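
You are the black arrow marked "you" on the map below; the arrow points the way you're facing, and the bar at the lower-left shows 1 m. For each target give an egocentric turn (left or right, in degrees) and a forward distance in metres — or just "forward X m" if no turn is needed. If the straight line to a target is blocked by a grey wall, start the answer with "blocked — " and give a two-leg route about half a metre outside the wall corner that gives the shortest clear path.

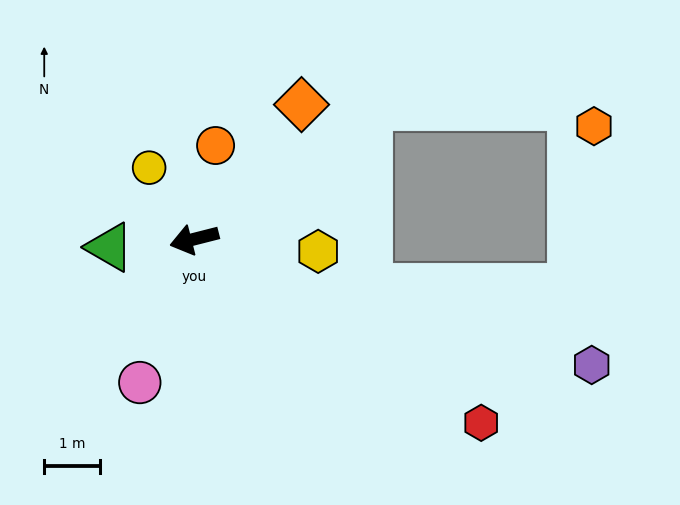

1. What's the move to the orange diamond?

turn right 143°, forward 3.1 m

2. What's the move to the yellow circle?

turn right 72°, forward 1.5 m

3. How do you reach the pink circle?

turn left 55°, forward 2.8 m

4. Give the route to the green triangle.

turn right 9°, forward 1.5 m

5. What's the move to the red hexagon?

turn left 133°, forward 6.1 m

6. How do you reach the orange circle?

turn right 117°, forward 1.7 m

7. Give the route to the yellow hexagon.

turn left 160°, forward 2.2 m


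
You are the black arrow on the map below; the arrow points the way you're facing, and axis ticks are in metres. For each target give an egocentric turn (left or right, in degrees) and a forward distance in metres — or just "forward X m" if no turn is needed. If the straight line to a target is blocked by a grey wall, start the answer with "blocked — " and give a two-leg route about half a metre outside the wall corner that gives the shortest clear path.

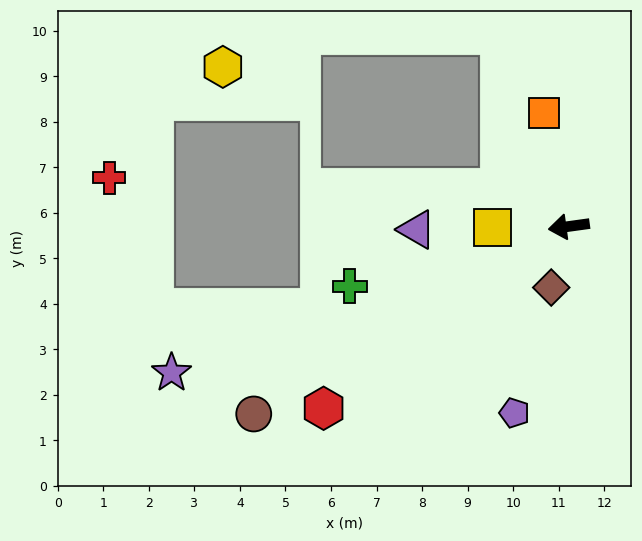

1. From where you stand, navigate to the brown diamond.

turn left 66°, forward 1.4 m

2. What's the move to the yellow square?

turn right 7°, forward 1.7 m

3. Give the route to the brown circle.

turn left 23°, forward 8.1 m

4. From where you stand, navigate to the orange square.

turn right 85°, forward 2.6 m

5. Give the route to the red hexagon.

turn left 29°, forward 6.7 m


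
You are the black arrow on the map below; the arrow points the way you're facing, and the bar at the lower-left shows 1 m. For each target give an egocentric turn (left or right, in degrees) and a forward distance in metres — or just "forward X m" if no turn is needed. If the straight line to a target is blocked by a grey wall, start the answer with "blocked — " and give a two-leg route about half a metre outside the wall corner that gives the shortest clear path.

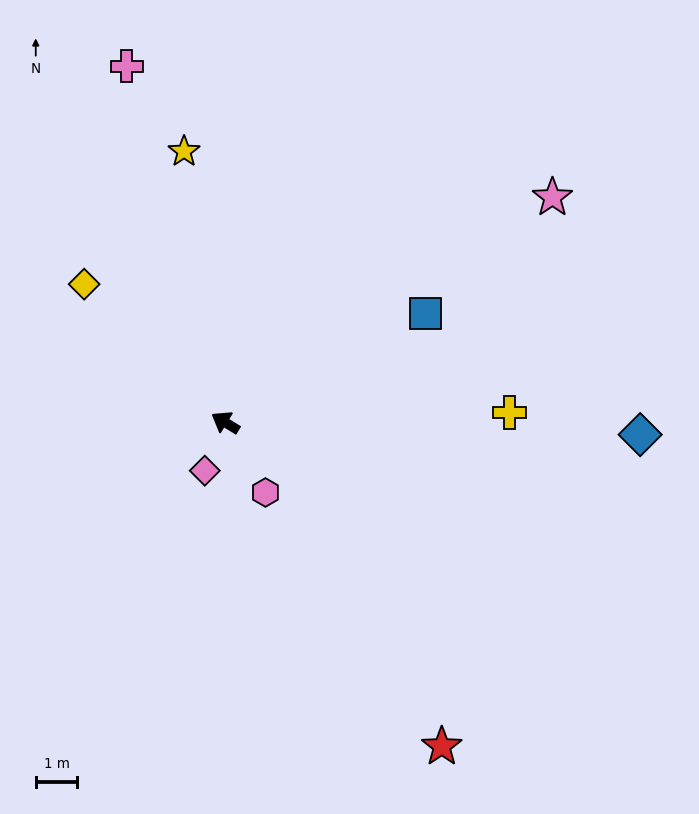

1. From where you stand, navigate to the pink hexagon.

turn left 151°, forward 1.9 m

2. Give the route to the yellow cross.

turn right 146°, forward 6.8 m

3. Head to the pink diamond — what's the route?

turn left 98°, forward 1.3 m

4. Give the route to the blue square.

turn right 120°, forward 5.5 m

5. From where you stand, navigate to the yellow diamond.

turn right 13°, forward 4.8 m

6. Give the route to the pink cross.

turn right 43°, forward 8.9 m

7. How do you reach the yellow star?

turn right 50°, forward 6.6 m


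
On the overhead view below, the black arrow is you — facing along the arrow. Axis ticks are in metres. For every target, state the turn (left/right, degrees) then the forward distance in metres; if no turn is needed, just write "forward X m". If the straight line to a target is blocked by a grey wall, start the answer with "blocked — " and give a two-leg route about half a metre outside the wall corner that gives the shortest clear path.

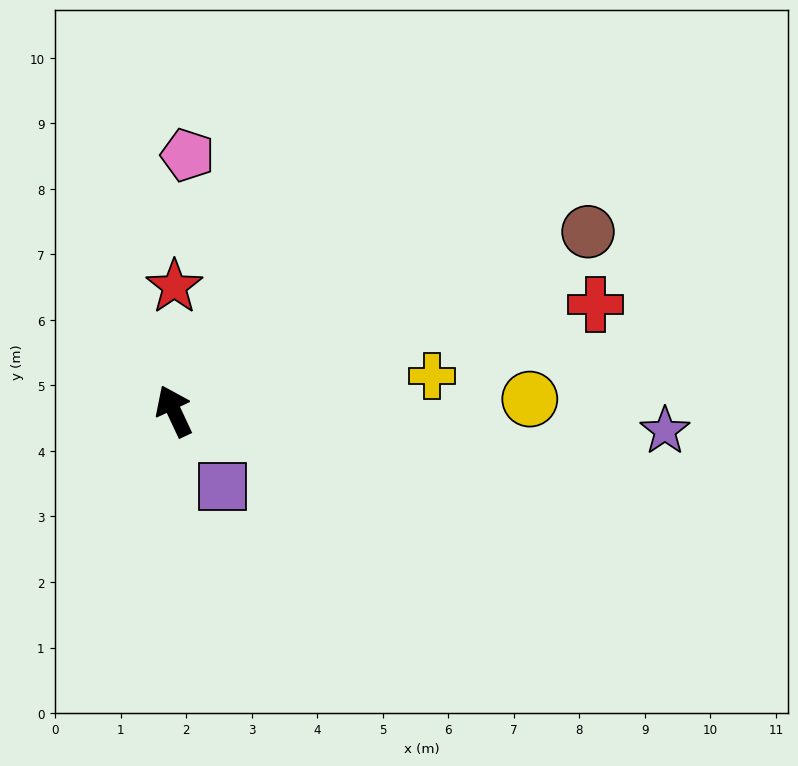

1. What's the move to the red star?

turn right 25°, forward 1.9 m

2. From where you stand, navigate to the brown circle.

turn right 92°, forward 6.9 m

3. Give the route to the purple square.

turn right 172°, forward 1.4 m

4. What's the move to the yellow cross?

turn right 107°, forward 4.0 m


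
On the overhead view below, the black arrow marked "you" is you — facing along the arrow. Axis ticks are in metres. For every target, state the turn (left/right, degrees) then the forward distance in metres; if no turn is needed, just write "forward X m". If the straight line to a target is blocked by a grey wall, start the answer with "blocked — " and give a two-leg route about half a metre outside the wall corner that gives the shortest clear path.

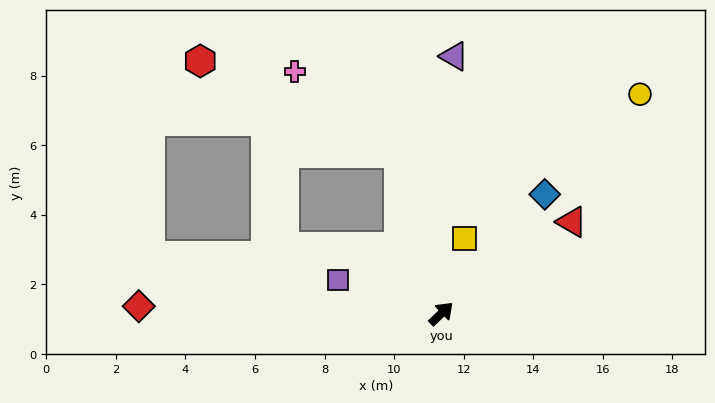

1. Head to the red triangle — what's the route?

turn right 9°, forward 4.6 m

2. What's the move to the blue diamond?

turn left 5°, forward 4.5 m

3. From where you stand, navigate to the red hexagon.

blocked — turn left 61°, forward 4.8 m, then turn left 50°, forward 6.3 m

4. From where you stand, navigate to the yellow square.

turn left 29°, forward 2.3 m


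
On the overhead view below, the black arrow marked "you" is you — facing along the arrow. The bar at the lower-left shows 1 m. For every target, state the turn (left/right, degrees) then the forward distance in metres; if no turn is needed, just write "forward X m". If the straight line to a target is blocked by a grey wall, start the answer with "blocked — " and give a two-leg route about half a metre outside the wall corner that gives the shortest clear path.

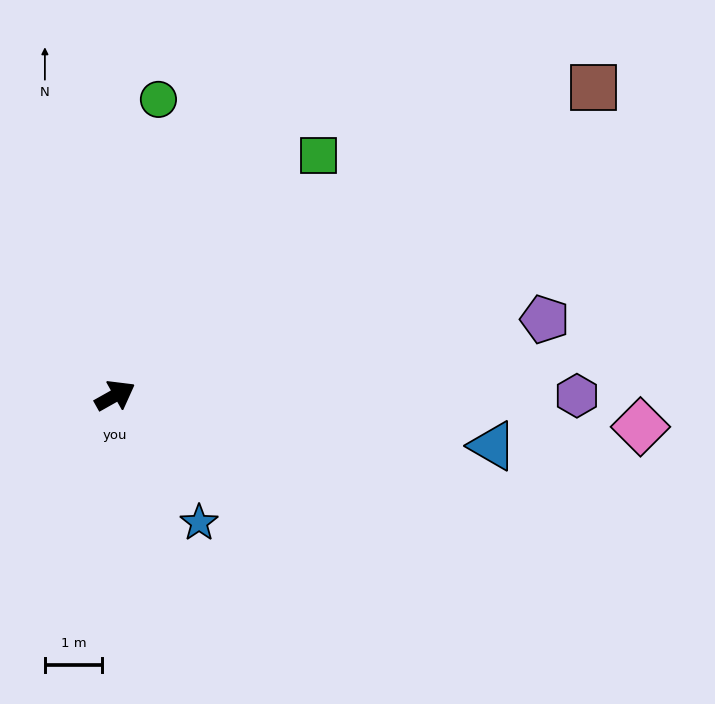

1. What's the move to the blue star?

turn right 86°, forward 2.7 m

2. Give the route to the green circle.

turn left 52°, forward 5.2 m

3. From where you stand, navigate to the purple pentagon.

turn right 19°, forward 7.6 m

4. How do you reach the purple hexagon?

turn right 29°, forward 8.1 m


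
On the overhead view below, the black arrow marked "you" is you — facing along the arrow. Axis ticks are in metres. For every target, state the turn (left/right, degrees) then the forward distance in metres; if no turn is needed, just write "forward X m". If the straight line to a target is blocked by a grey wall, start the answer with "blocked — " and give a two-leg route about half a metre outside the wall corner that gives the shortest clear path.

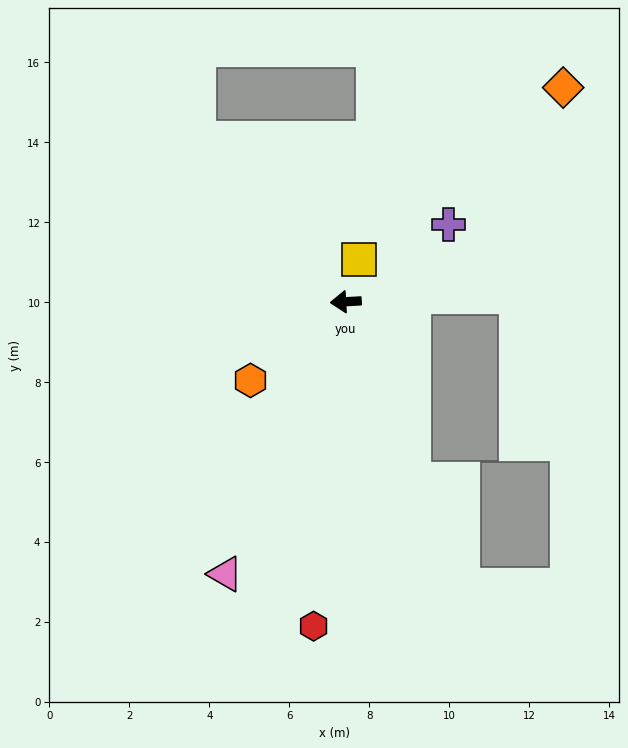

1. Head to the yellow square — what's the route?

turn right 110°, forward 1.1 m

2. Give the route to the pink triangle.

turn left 63°, forward 7.4 m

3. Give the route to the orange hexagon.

turn left 36°, forward 3.1 m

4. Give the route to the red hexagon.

turn left 81°, forward 8.2 m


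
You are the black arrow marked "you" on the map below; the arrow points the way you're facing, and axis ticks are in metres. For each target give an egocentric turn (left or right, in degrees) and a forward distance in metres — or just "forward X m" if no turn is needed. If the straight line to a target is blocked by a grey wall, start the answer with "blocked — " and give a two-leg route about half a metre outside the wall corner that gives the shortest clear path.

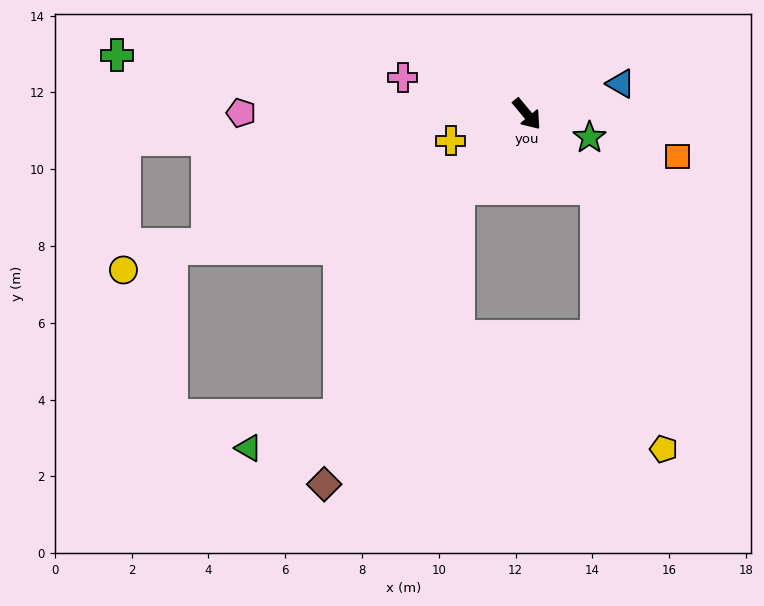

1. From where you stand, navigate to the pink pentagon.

turn right 130°, forward 7.4 m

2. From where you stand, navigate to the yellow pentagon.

blocked — turn left 3°, forward 2.7 m, then turn right 28°, forward 7.0 m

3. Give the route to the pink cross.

turn right 146°, forward 3.4 m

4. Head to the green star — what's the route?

turn left 30°, forward 1.7 m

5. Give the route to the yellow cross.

turn right 111°, forward 2.1 m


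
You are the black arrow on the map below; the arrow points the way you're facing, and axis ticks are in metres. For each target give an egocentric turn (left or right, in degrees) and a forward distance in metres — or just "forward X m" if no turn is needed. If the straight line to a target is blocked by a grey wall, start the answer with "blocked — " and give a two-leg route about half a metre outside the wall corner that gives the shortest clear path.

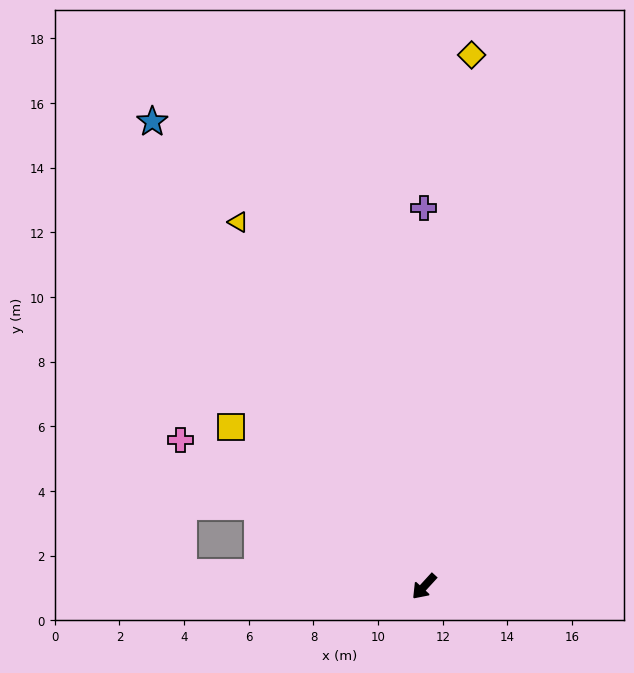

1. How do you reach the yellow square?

turn right 87°, forward 7.7 m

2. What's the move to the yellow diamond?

turn right 143°, forward 16.5 m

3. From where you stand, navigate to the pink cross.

turn right 79°, forward 8.8 m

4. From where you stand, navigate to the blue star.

turn right 107°, forward 16.7 m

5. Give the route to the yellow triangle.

turn right 110°, forward 12.7 m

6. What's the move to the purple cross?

turn right 137°, forward 11.7 m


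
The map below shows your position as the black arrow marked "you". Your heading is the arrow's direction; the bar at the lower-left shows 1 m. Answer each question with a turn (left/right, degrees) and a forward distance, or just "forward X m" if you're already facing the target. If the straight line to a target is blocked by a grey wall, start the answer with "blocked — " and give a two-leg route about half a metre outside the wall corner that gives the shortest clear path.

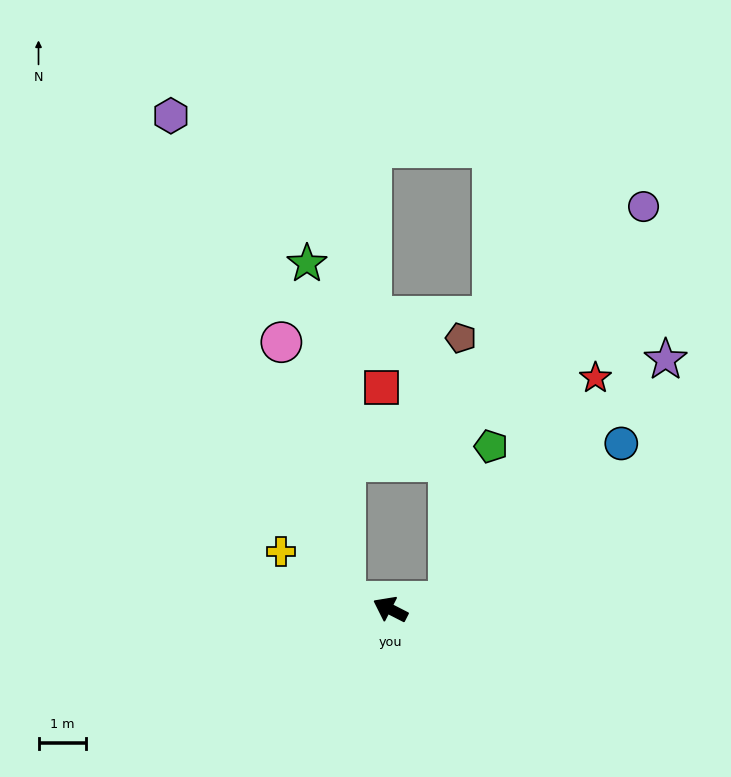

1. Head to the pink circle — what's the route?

blocked — turn left 18°, forward 1.0 m, then turn right 67°, forward 5.7 m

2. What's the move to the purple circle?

blocked — turn right 145°, forward 1.2 m, then turn left 56°, forward 9.3 m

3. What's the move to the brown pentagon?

blocked — turn right 145°, forward 1.2 m, then turn left 79°, forward 5.6 m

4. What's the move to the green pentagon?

blocked — turn right 145°, forward 1.2 m, then turn left 67°, forward 3.4 m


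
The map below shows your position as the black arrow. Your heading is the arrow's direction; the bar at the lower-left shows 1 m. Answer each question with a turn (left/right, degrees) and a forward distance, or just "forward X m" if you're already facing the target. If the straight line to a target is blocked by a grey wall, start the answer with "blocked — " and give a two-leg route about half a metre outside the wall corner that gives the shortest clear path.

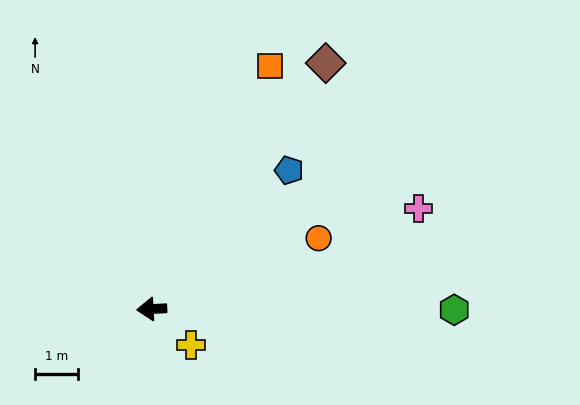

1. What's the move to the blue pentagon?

turn right 138°, forward 4.6 m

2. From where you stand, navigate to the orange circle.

turn right 160°, forward 4.3 m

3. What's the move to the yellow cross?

turn left 134°, forward 1.3 m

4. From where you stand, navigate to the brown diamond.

turn right 128°, forward 7.1 m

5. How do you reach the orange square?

turn right 119°, forward 6.4 m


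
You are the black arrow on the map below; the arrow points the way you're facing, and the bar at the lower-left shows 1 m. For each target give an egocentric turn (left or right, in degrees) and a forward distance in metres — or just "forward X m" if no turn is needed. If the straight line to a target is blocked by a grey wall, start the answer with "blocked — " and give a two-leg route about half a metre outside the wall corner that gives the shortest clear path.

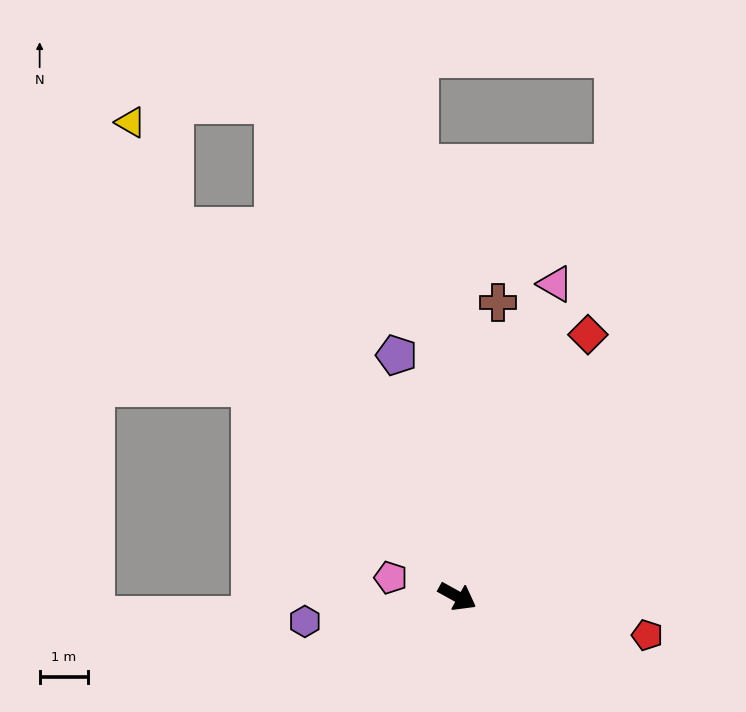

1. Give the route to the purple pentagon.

turn left 133°, forward 5.1 m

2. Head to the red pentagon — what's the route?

turn left 18°, forward 4.0 m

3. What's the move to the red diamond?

turn left 92°, forward 6.0 m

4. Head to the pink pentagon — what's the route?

turn right 167°, forward 1.4 m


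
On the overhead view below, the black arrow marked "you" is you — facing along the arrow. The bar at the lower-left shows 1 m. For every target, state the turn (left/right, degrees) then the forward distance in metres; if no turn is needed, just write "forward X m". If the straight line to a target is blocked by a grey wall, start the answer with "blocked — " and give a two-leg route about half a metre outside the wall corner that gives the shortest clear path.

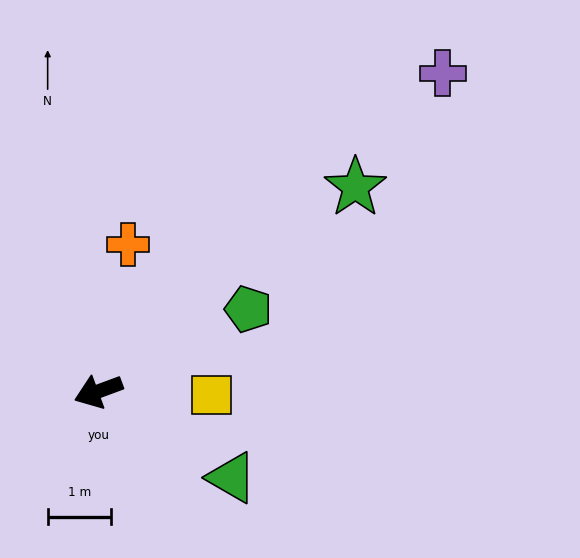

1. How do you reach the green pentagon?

turn right 172°, forward 2.7 m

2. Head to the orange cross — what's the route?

turn right 122°, forward 2.4 m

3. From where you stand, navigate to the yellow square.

turn left 158°, forward 1.8 m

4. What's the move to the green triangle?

turn left 127°, forward 2.5 m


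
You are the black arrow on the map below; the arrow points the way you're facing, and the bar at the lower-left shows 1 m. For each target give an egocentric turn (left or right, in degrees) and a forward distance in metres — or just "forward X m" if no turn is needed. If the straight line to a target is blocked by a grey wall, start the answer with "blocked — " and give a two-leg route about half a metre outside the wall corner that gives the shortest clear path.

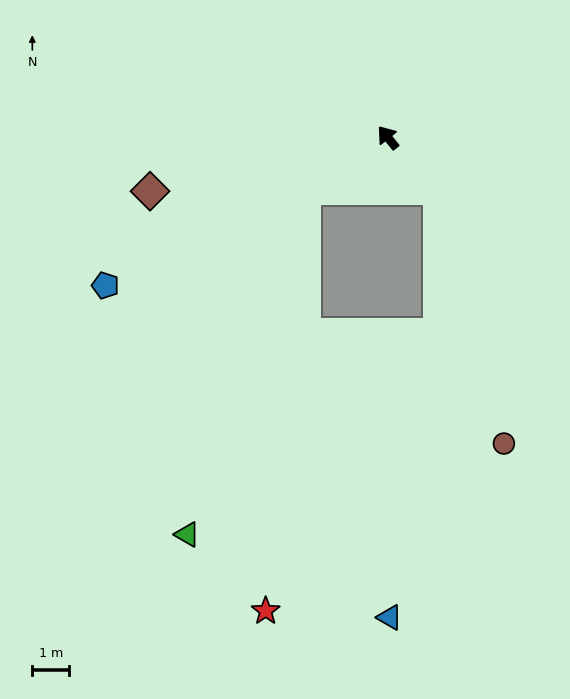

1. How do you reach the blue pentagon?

turn left 79°, forward 8.6 m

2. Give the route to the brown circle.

blocked — turn right 174°, forward 2.0 m, then turn right 30°, forward 7.1 m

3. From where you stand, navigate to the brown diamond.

turn left 64°, forward 6.6 m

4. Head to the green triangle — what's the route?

blocked — turn left 83°, forward 2.6 m, then turn left 39°, forward 9.9 m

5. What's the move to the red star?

blocked — turn left 83°, forward 2.6 m, then turn left 53°, forward 11.5 m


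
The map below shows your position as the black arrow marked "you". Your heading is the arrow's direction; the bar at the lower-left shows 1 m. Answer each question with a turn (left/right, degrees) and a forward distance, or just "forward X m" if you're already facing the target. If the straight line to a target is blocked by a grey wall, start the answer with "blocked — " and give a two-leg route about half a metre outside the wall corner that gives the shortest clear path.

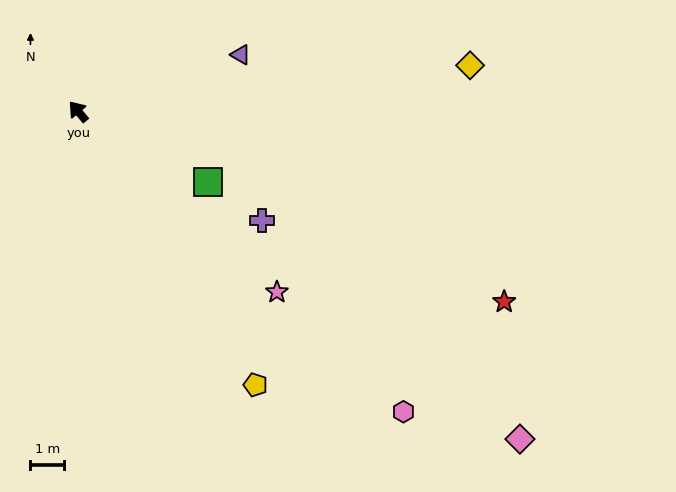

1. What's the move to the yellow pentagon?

turn left 173°, forward 9.8 m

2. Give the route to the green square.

turn right 159°, forward 4.4 m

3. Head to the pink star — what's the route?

turn right 172°, forward 8.0 m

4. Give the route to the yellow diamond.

turn right 123°, forward 11.8 m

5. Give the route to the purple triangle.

turn right 111°, forward 5.2 m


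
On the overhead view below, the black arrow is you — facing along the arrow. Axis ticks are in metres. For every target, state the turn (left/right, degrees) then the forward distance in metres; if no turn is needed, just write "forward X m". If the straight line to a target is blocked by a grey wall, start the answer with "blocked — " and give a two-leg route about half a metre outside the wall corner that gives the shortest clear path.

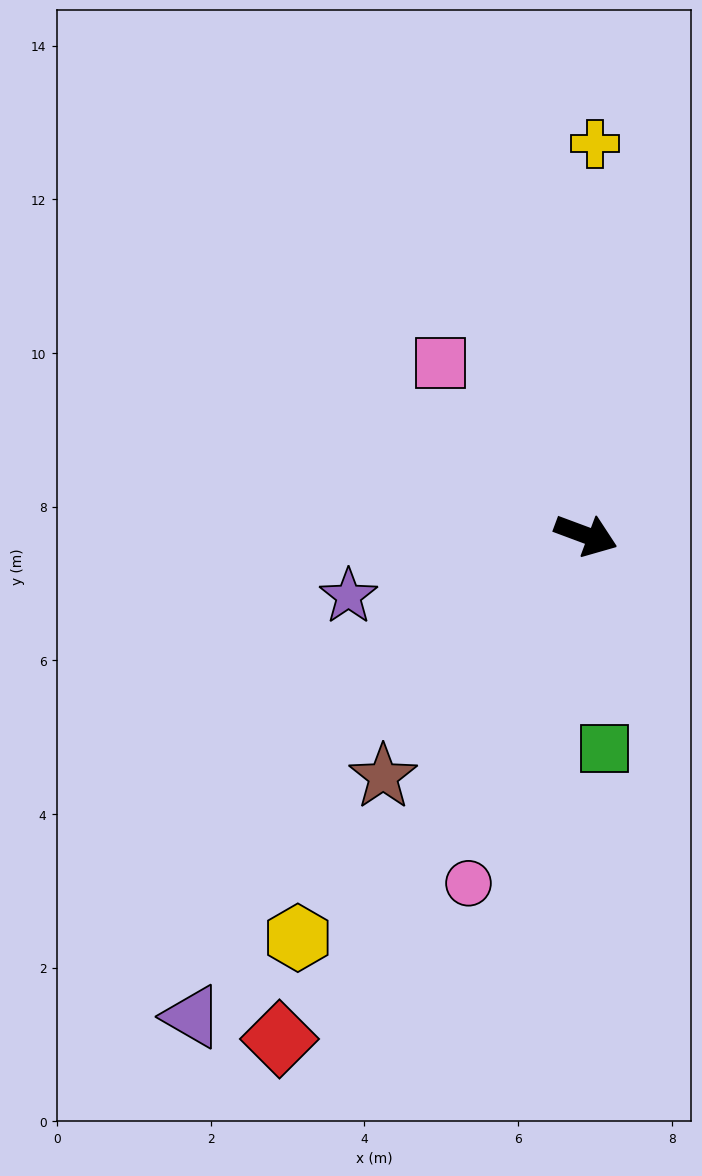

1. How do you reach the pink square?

turn left 151°, forward 2.9 m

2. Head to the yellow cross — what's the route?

turn left 109°, forward 5.1 m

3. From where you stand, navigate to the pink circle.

turn right 88°, forward 4.8 m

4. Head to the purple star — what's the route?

turn right 145°, forward 3.2 m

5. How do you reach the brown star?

turn right 110°, forward 4.1 m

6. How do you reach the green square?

turn right 65°, forward 2.8 m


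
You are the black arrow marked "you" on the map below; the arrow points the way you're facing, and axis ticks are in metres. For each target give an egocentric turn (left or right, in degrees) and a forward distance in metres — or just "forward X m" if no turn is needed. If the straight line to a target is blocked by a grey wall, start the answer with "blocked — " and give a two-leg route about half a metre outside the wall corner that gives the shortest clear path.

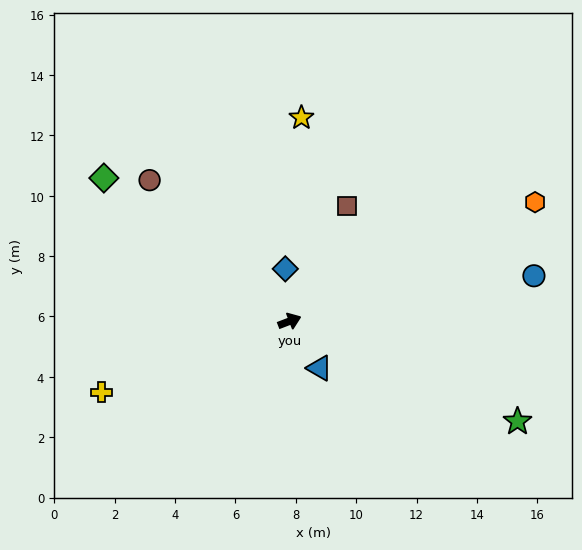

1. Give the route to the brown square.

turn left 42°, forward 4.3 m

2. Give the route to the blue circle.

turn right 11°, forward 8.2 m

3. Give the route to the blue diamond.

turn left 74°, forward 1.7 m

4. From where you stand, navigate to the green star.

turn right 45°, forward 8.2 m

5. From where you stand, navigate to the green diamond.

turn left 121°, forward 7.8 m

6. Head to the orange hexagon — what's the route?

turn left 5°, forward 9.0 m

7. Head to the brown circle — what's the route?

turn left 114°, forward 6.6 m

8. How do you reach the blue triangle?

turn right 78°, forward 1.8 m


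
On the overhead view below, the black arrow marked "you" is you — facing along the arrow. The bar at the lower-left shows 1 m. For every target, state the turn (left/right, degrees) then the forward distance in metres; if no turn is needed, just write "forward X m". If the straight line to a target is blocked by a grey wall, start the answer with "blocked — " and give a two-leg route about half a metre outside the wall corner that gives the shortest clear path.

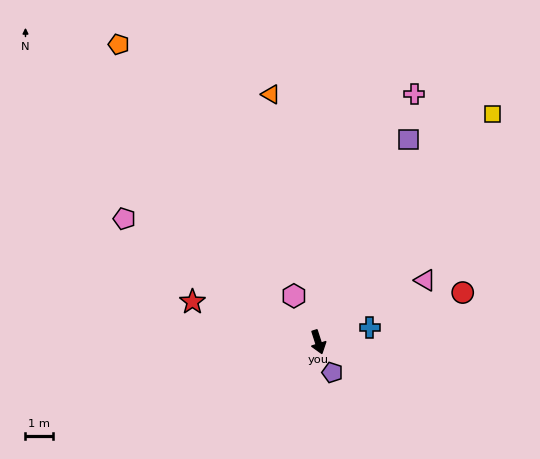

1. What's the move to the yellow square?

turn left 125°, forward 10.6 m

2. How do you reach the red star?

turn right 126°, forward 4.9 m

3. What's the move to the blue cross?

turn left 88°, forward 2.0 m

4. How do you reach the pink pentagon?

turn right 140°, forward 8.5 m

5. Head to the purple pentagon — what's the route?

turn left 7°, forward 1.2 m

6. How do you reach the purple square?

turn left 138°, forward 8.2 m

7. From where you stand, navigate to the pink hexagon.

turn right 170°, forward 1.9 m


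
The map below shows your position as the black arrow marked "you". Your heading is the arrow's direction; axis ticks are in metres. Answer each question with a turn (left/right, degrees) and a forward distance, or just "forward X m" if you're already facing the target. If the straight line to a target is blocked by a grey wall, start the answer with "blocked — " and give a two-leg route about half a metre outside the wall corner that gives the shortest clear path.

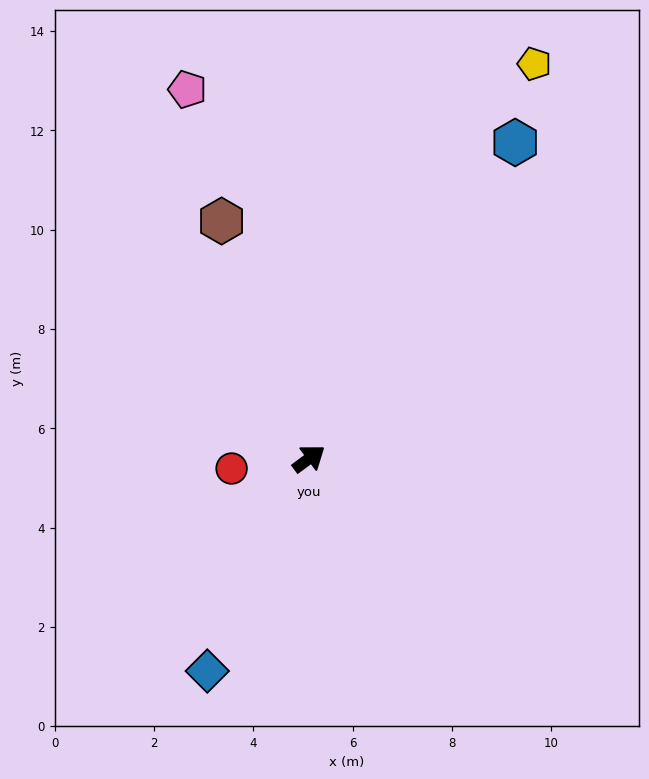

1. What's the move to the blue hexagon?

turn left 20°, forward 7.6 m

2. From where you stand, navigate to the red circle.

turn left 151°, forward 1.6 m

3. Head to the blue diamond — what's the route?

turn right 152°, forward 4.7 m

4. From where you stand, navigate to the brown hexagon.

turn left 74°, forward 5.1 m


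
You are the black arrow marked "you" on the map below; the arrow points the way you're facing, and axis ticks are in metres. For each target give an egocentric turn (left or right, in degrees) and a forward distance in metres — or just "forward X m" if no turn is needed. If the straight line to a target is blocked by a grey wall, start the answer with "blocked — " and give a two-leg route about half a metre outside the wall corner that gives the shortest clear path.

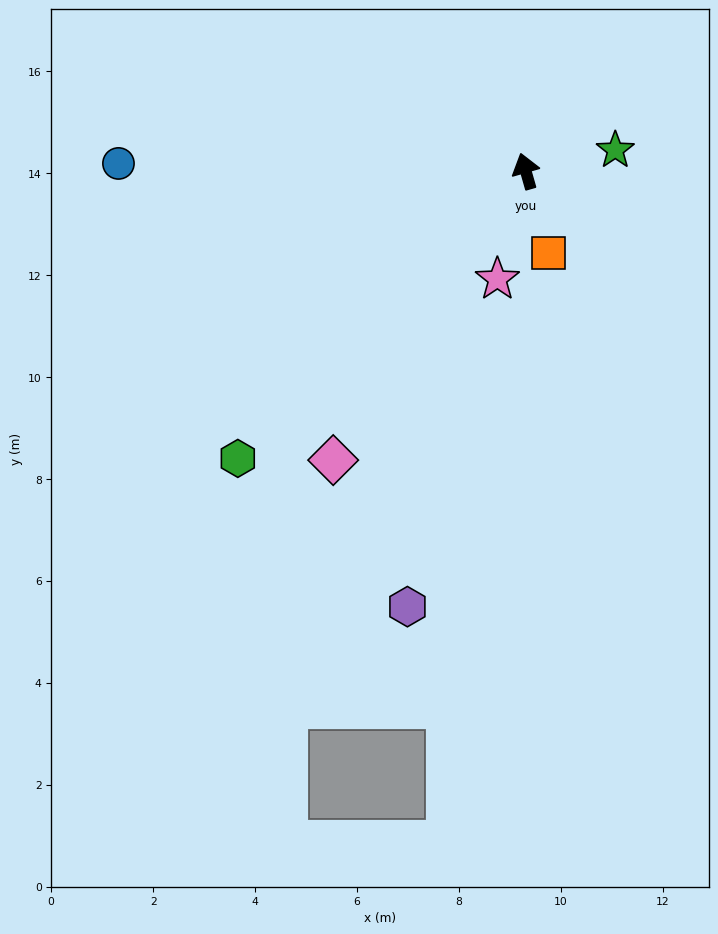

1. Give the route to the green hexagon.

turn left 119°, forward 8.0 m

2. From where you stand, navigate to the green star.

turn right 93°, forward 1.8 m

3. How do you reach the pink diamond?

turn left 130°, forward 6.8 m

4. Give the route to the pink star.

turn left 149°, forward 2.2 m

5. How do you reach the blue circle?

turn left 73°, forward 8.0 m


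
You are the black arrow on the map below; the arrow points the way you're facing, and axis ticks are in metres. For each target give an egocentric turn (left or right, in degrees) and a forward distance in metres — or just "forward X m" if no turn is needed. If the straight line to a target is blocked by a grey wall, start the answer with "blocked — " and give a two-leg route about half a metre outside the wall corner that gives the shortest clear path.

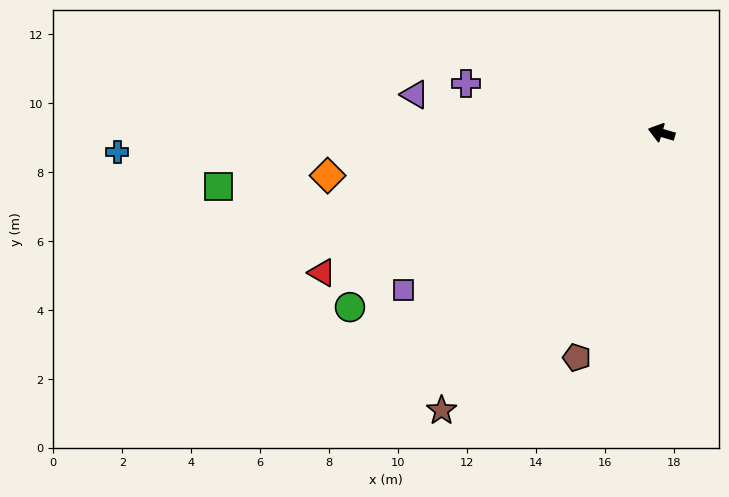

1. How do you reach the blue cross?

turn left 18°, forward 15.8 m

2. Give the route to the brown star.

turn left 68°, forward 10.3 m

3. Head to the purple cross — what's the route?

turn left 2°, forward 5.9 m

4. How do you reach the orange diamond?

turn left 24°, forward 9.8 m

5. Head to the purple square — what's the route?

turn left 48°, forward 8.8 m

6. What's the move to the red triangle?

turn left 39°, forward 10.6 m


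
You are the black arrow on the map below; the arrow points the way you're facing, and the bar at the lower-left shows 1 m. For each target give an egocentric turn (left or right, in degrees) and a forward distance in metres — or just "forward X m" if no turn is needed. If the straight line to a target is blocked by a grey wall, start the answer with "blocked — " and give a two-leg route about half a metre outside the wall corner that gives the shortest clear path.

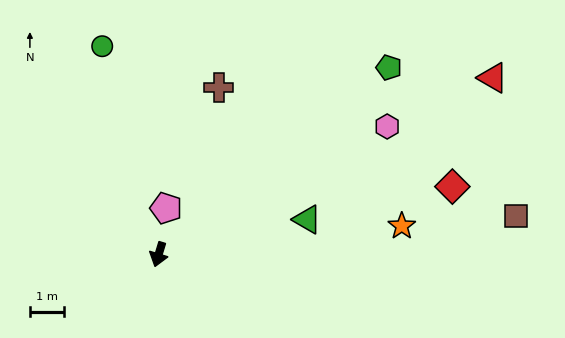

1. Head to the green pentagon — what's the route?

turn left 146°, forward 8.6 m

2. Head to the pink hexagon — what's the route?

turn left 136°, forward 7.6 m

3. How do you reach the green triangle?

turn left 120°, forward 4.4 m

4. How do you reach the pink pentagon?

turn right 172°, forward 1.4 m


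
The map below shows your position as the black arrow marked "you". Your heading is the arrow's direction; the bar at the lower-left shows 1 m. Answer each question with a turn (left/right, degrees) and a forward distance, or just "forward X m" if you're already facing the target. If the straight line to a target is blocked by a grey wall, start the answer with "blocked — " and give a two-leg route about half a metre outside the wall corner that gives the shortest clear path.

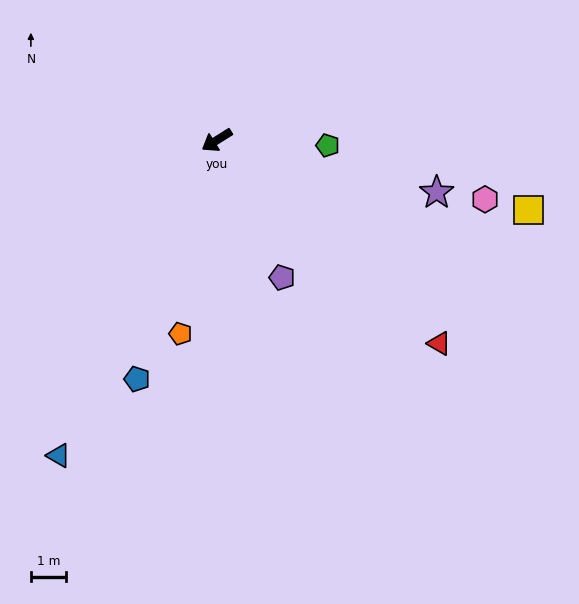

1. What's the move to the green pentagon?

turn left 145°, forward 3.2 m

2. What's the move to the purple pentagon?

turn left 83°, forward 4.3 m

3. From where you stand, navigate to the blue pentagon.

turn left 39°, forward 7.1 m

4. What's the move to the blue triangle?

turn left 31°, forward 10.0 m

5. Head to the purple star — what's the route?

turn left 134°, forward 6.4 m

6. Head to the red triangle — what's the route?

turn left 105°, forward 8.5 m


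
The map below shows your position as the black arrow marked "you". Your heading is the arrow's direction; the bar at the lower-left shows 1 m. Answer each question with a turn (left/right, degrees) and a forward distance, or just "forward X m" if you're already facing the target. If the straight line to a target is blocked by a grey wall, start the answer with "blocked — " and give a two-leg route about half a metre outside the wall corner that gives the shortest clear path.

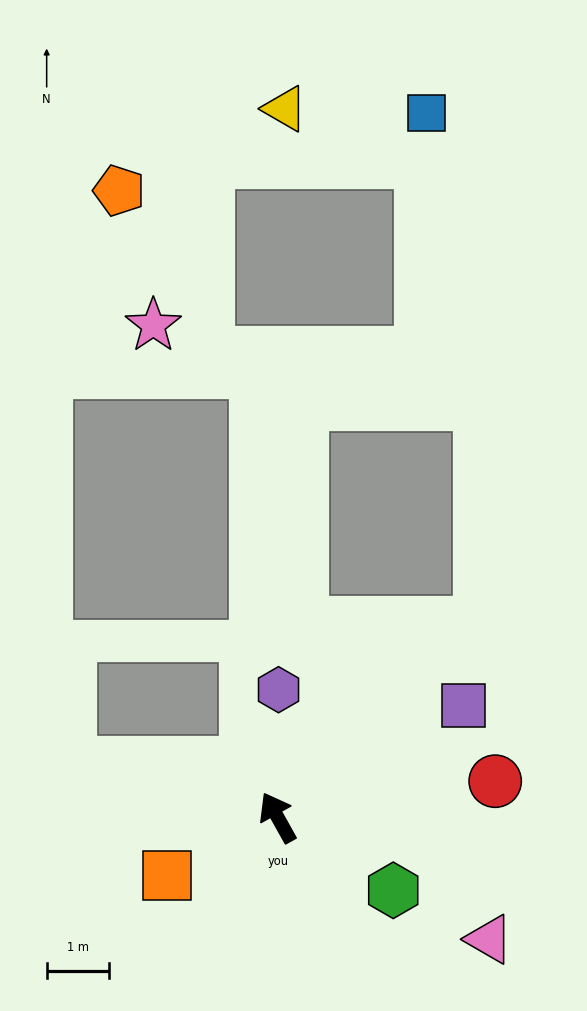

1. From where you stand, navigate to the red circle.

turn right 110°, forward 3.5 m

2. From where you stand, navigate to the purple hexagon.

turn right 30°, forward 2.0 m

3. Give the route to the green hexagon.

turn right 151°, forward 2.2 m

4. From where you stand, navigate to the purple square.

turn right 88°, forward 3.5 m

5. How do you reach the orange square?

turn left 89°, forward 2.0 m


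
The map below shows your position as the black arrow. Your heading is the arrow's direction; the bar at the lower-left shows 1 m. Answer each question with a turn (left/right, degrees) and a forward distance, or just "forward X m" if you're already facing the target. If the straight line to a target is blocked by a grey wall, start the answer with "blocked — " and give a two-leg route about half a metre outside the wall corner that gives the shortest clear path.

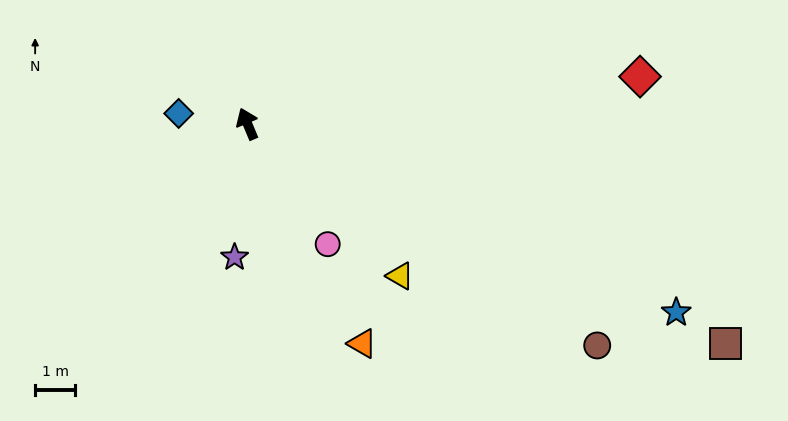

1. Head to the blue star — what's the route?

turn right 136°, forward 11.7 m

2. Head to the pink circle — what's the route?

turn right 169°, forward 3.6 m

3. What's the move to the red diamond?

turn right 106°, forward 9.9 m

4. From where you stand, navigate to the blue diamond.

turn left 59°, forward 1.7 m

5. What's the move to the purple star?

turn left 152°, forward 3.4 m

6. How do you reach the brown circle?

turn right 145°, forward 10.4 m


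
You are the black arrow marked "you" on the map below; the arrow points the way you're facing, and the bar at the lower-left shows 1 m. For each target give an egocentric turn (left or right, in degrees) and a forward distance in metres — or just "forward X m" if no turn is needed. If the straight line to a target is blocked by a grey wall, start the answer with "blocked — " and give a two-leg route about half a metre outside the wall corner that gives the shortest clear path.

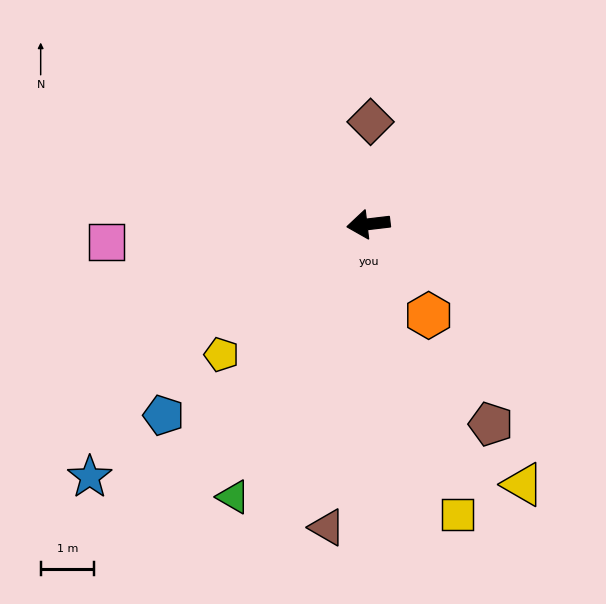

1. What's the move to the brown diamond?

turn right 98°, forward 1.9 m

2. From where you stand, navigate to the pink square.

turn right 3°, forward 4.9 m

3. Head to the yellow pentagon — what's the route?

turn left 35°, forward 3.7 m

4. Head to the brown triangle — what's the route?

turn left 75°, forward 5.8 m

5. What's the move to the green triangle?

turn left 57°, forward 5.7 m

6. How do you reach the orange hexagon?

turn left 117°, forward 2.1 m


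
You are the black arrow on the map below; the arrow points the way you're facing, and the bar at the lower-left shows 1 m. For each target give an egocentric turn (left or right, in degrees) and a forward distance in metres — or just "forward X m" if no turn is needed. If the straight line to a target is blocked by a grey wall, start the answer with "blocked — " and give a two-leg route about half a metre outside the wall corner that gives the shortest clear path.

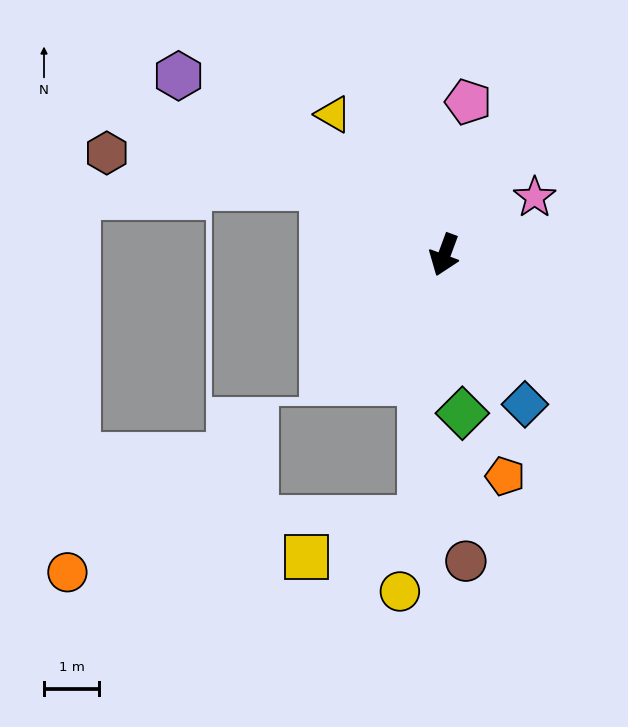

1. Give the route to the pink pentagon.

turn right 169°, forward 2.8 m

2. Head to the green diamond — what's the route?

turn left 27°, forward 2.9 m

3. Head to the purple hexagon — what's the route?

turn right 104°, forward 5.8 m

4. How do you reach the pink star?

turn left 143°, forward 1.9 m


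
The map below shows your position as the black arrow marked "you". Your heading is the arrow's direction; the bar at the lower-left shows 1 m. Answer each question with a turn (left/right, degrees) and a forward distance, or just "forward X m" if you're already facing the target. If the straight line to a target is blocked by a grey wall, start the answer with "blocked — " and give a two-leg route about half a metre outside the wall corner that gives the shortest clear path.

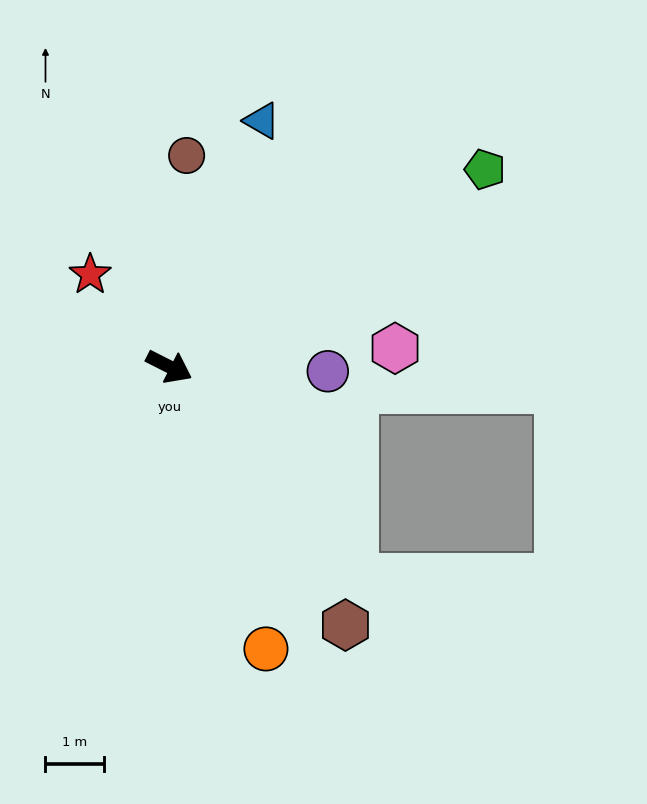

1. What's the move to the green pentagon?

turn left 59°, forward 6.4 m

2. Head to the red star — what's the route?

turn left 158°, forward 2.1 m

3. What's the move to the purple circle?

turn left 25°, forward 2.7 m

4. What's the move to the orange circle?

turn right 44°, forward 5.1 m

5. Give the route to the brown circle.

turn left 112°, forward 3.6 m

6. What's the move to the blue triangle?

turn left 96°, forward 4.5 m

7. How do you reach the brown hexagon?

turn right 29°, forward 5.3 m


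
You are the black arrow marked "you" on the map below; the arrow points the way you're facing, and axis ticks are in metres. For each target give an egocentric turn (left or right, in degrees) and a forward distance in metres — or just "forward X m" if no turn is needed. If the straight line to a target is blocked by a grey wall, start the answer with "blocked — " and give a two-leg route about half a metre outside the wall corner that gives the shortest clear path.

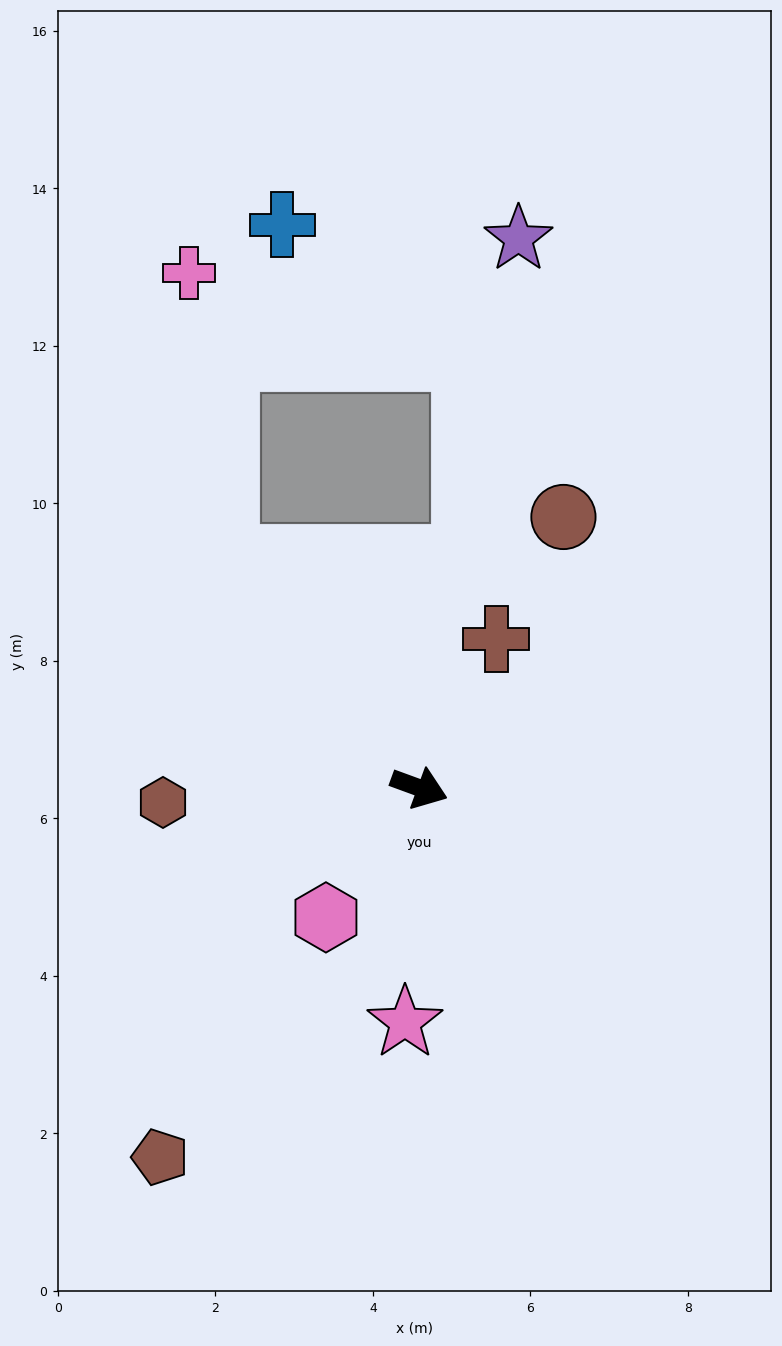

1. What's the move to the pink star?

turn right 73°, forward 3.0 m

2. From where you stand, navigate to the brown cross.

turn left 83°, forward 2.1 m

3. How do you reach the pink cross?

blocked — turn left 150°, forward 3.8 m, then turn right 33°, forward 3.7 m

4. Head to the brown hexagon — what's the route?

turn right 157°, forward 3.3 m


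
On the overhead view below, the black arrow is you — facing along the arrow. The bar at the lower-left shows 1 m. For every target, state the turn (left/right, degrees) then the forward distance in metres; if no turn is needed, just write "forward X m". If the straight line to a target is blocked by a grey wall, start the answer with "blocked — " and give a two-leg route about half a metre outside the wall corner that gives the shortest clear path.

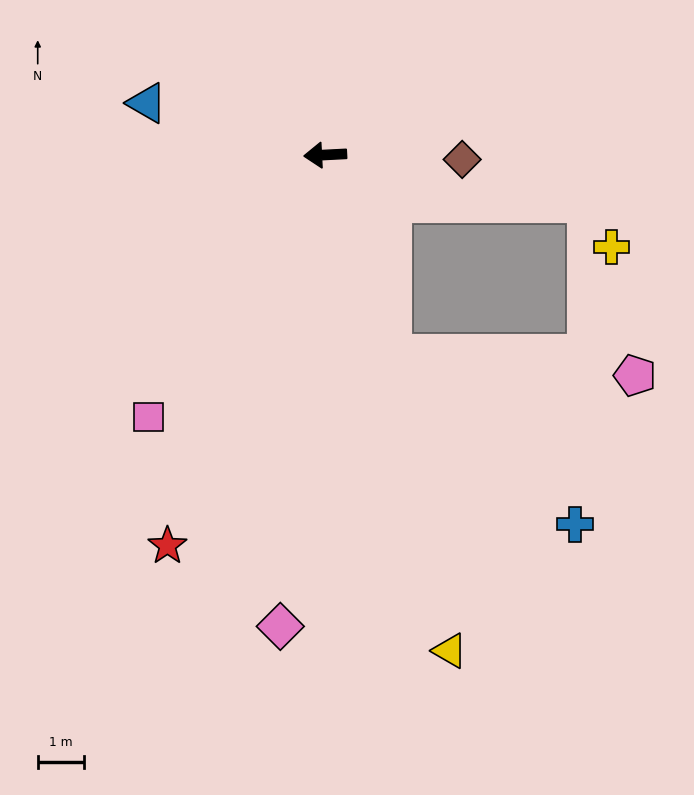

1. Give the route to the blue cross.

blocked — turn left 106°, forward 4.5 m, then turn left 28°, forward 5.4 m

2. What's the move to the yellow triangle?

turn left 101°, forward 11.0 m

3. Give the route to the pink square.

turn left 53°, forward 6.8 m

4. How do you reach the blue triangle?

turn right 19°, forward 4.0 m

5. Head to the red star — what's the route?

turn left 65°, forward 9.1 m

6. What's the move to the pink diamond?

turn left 82°, forward 10.2 m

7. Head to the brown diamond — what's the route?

turn left 175°, forward 3.0 m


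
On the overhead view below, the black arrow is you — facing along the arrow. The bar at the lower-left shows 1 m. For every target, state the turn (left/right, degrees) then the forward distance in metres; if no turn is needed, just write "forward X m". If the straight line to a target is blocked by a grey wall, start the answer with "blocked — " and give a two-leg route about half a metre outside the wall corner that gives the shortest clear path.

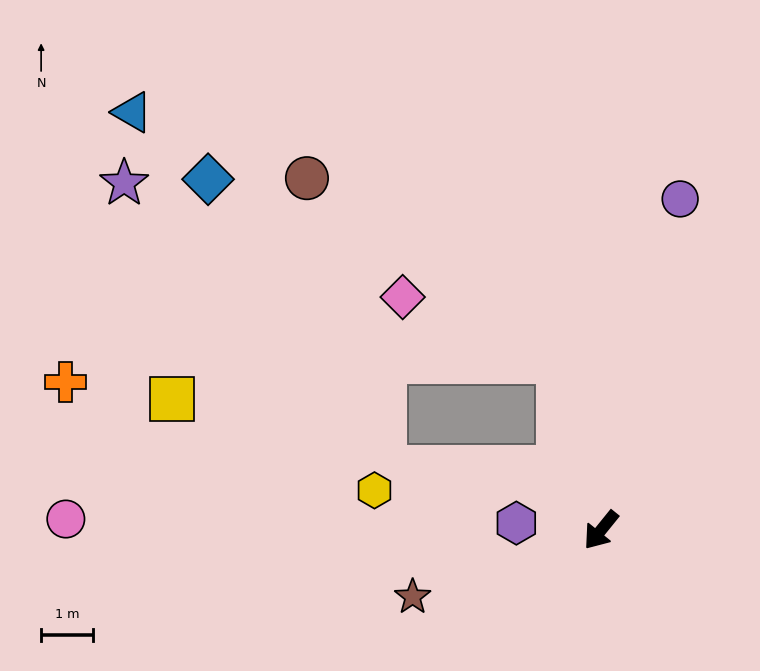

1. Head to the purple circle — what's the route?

turn right 154°, forward 6.6 m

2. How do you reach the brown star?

turn right 32°, forward 3.9 m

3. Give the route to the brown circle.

blocked — turn right 127°, forward 3.4 m, then turn left 40°, forward 6.0 m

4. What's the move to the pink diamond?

blocked — turn right 127°, forward 3.4 m, then turn left 53°, forward 3.3 m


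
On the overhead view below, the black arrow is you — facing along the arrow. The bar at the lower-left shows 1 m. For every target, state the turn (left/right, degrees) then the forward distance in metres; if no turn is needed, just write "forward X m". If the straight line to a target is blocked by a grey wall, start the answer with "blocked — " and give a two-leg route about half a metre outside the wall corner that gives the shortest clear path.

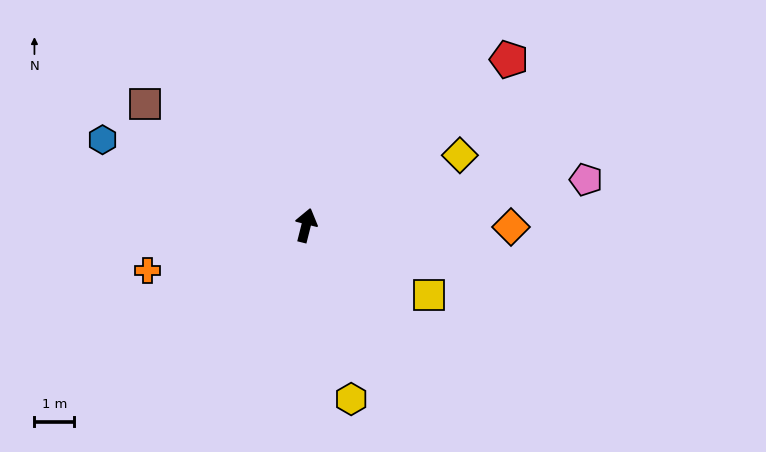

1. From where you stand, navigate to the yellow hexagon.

turn right 151°, forward 4.5 m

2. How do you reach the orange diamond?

turn right 76°, forward 5.1 m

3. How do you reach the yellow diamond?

turn right 51°, forward 4.2 m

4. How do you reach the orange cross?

turn left 120°, forward 4.1 m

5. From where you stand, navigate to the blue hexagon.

turn left 81°, forward 5.5 m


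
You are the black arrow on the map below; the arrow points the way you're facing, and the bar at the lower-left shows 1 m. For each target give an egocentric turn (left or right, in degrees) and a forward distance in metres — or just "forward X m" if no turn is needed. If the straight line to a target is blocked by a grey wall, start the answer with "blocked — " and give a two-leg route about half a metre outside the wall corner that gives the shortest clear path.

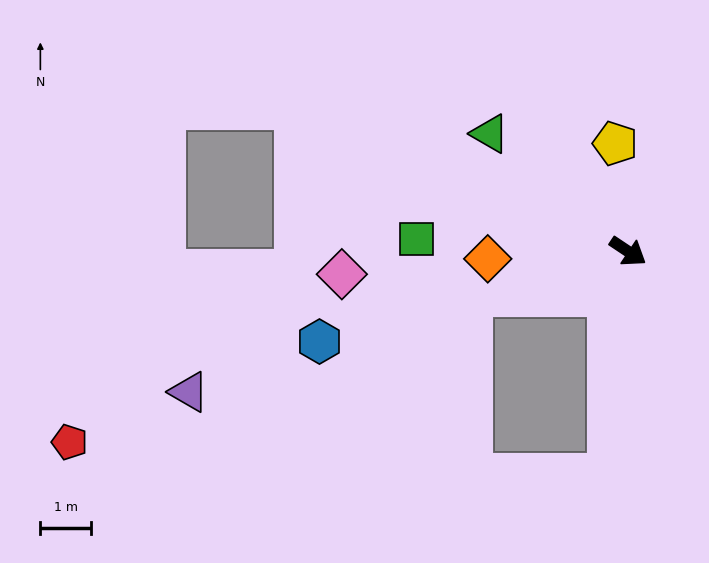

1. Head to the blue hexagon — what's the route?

turn right 130°, forward 6.4 m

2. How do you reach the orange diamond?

turn right 143°, forward 2.8 m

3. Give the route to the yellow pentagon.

turn left 131°, forward 2.1 m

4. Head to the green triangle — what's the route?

turn left 173°, forward 3.6 m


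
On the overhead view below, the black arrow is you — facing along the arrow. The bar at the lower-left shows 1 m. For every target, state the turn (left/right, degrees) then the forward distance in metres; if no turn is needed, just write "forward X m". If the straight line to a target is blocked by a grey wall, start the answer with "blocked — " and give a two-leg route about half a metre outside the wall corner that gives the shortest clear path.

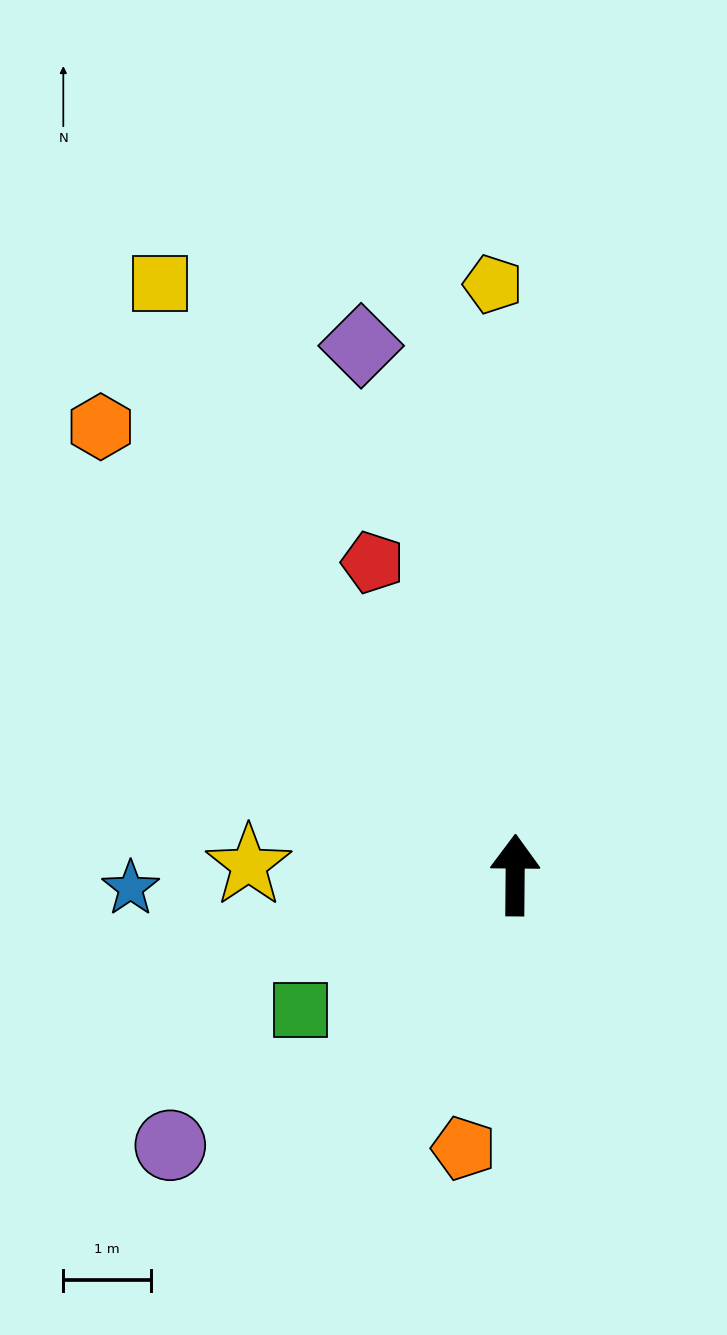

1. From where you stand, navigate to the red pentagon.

turn left 25°, forward 3.9 m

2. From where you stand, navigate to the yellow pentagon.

turn left 3°, forward 6.7 m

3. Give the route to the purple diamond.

turn left 17°, forward 6.3 m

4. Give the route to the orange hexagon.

turn left 43°, forward 6.9 m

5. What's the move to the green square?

turn left 123°, forward 2.9 m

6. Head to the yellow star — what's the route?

turn left 88°, forward 3.0 m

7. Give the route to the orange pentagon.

turn left 170°, forward 3.2 m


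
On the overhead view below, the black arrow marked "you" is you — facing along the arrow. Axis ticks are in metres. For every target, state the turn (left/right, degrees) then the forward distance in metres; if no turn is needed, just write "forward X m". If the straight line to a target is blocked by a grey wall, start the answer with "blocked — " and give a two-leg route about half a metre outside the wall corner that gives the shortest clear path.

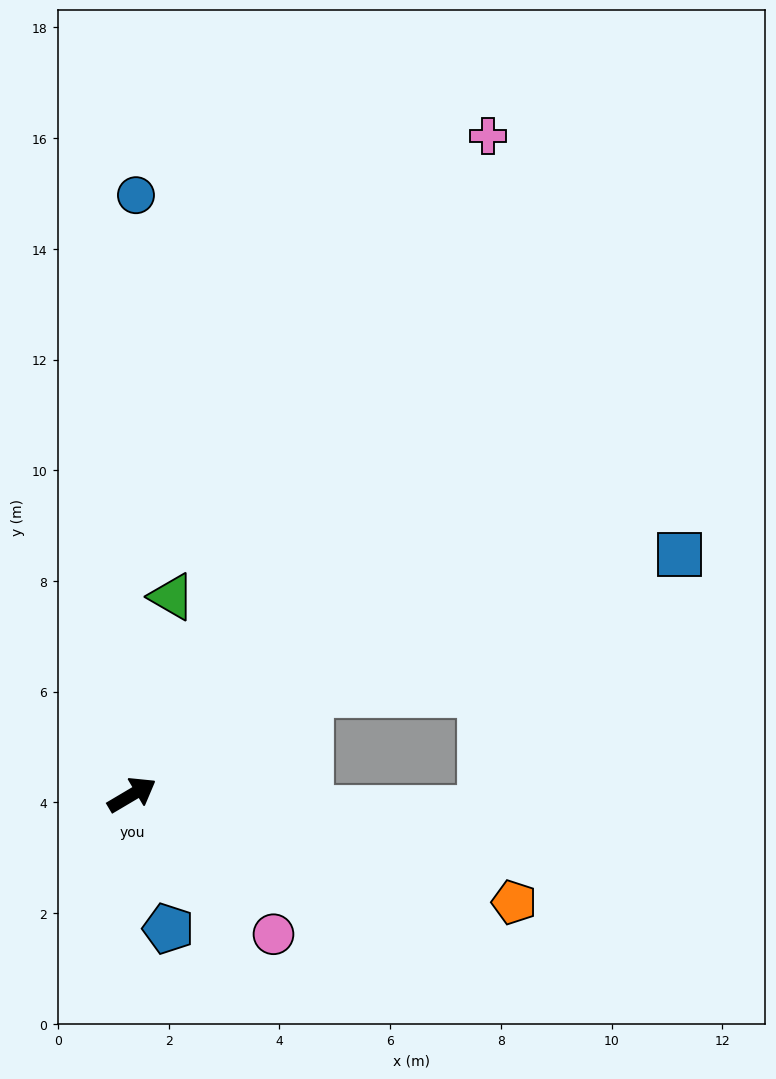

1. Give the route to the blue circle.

turn left 59°, forward 10.8 m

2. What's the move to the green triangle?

turn left 48°, forward 3.6 m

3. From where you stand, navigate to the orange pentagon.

turn right 46°, forward 7.2 m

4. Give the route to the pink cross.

turn left 31°, forward 13.5 m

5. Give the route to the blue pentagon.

turn right 105°, forward 2.5 m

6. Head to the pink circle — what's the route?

turn right 75°, forward 3.6 m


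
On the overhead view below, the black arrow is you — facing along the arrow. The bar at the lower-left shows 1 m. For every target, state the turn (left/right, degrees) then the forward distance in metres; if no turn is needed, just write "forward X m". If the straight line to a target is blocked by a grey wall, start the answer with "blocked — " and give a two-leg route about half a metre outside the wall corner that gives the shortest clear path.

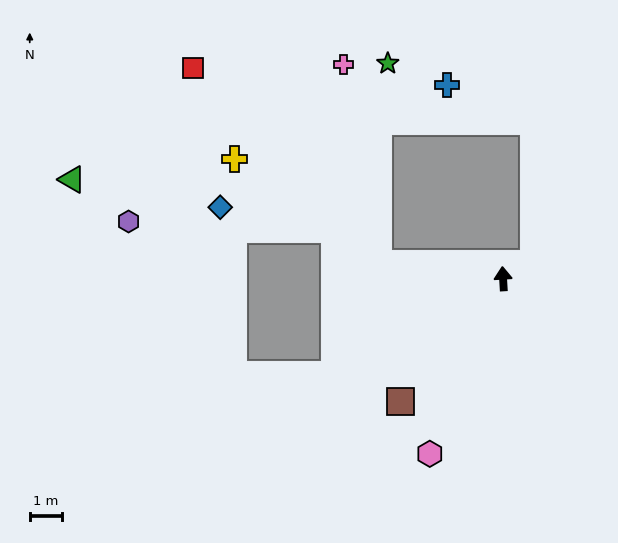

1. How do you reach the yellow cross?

blocked — turn left 80°, forward 3.9 m, then turn right 29°, forward 5.6 m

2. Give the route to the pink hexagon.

turn left 154°, forward 5.9 m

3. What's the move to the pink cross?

blocked — turn left 80°, forward 3.9 m, then turn right 73°, forward 6.3 m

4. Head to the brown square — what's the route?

turn left 137°, forward 5.0 m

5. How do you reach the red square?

blocked — turn left 80°, forward 3.9 m, then turn right 40°, forward 8.4 m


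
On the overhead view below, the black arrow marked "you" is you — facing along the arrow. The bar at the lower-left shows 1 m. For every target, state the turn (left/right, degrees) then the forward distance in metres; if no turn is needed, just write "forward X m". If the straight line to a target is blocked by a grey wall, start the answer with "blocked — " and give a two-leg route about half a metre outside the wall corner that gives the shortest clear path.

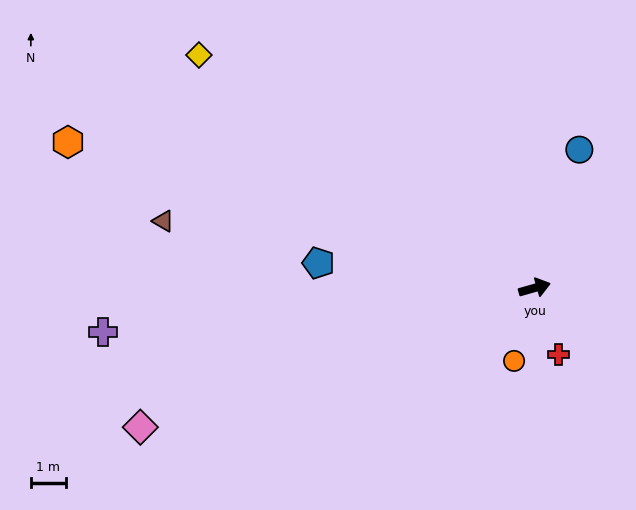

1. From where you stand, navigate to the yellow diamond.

turn left 129°, forward 11.8 m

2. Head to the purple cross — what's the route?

turn left 170°, forward 12.5 m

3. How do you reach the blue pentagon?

turn left 158°, forward 6.3 m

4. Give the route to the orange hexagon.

turn left 147°, forward 14.1 m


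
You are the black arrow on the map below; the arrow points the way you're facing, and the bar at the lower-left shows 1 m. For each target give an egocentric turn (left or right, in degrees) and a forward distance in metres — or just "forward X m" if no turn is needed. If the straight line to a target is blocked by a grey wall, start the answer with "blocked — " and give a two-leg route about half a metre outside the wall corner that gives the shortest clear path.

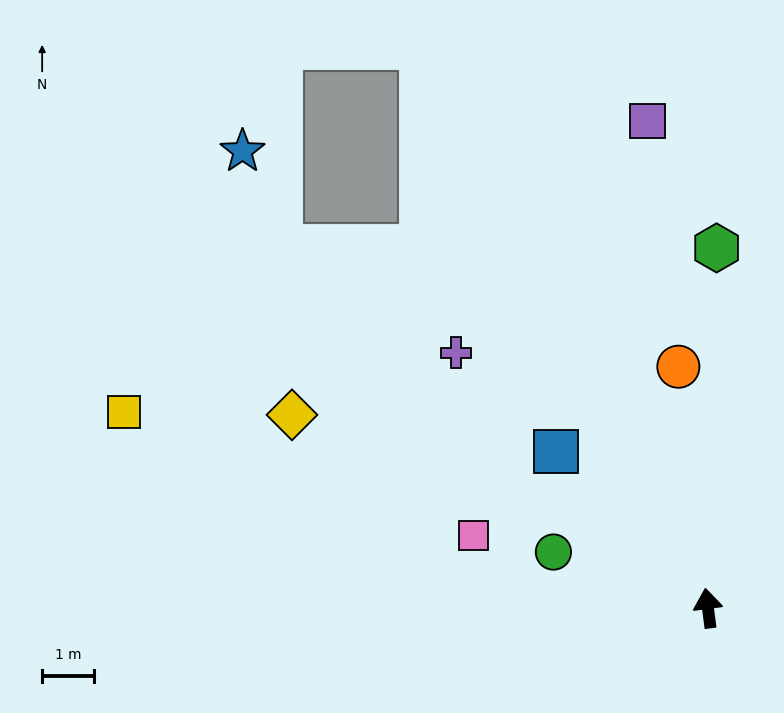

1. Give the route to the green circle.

turn left 63°, forward 3.2 m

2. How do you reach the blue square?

turn left 37°, forward 4.2 m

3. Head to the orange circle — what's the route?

forward 4.7 m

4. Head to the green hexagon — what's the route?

turn right 9°, forward 6.9 m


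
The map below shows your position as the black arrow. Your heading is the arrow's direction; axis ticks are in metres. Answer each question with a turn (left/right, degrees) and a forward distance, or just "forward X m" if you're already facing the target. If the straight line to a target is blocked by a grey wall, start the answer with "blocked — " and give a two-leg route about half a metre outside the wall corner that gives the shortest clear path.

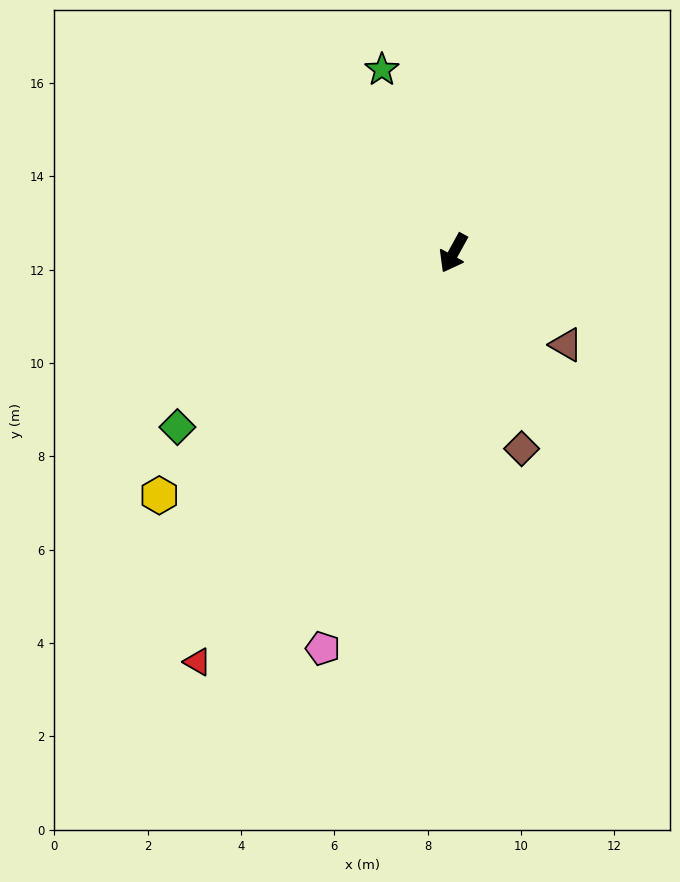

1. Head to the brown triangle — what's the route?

turn left 80°, forward 3.1 m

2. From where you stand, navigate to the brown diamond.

turn left 48°, forward 4.4 m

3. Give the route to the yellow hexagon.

turn right 22°, forward 8.2 m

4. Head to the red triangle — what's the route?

turn right 3°, forward 10.3 m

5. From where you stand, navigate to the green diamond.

turn right 29°, forward 7.0 m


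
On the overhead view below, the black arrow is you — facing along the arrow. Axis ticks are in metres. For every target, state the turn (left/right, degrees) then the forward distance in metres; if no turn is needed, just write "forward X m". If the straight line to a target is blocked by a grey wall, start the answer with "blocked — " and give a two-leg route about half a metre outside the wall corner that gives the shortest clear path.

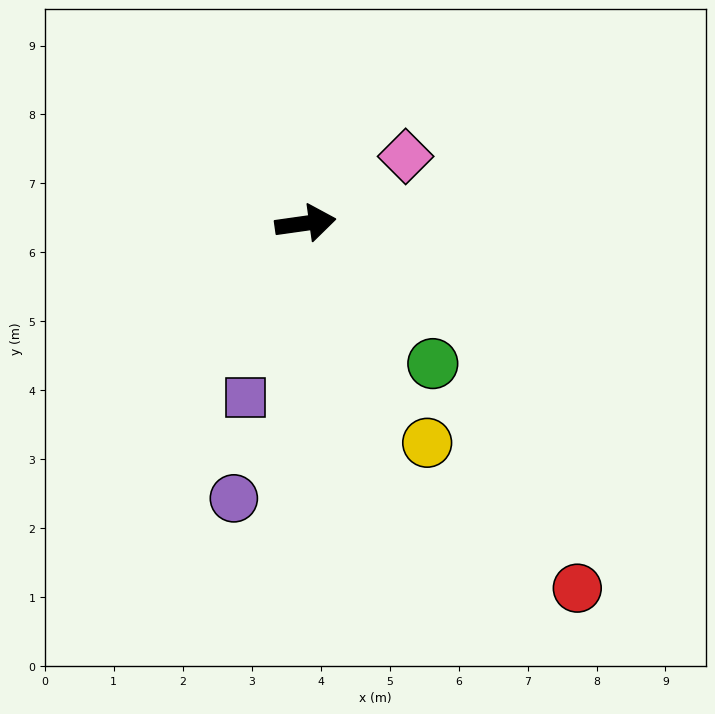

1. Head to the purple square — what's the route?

turn right 117°, forward 2.7 m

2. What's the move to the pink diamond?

turn left 26°, forward 1.7 m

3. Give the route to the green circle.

turn right 56°, forward 2.7 m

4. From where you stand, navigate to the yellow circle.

turn right 69°, forward 3.6 m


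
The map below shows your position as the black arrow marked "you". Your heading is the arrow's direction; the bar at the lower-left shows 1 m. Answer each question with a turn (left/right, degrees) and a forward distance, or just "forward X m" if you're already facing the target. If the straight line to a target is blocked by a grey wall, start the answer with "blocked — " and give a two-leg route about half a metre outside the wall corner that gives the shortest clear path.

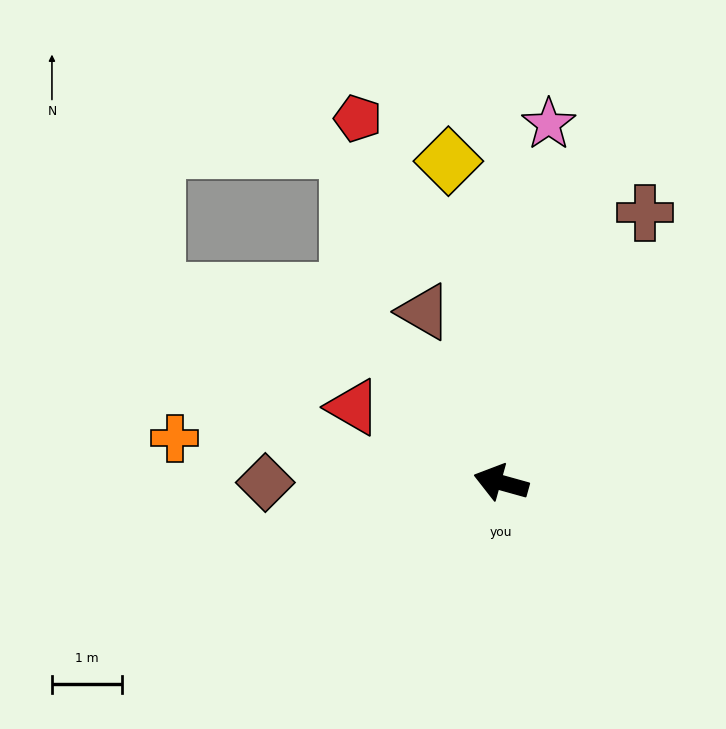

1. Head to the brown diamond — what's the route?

turn left 16°, forward 3.4 m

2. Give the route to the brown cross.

turn right 103°, forward 4.4 m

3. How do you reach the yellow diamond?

turn right 65°, forward 4.6 m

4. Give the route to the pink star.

turn right 82°, forward 5.1 m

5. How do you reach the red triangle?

turn right 11°, forward 2.4 m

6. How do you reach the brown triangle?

turn right 50°, forward 2.7 m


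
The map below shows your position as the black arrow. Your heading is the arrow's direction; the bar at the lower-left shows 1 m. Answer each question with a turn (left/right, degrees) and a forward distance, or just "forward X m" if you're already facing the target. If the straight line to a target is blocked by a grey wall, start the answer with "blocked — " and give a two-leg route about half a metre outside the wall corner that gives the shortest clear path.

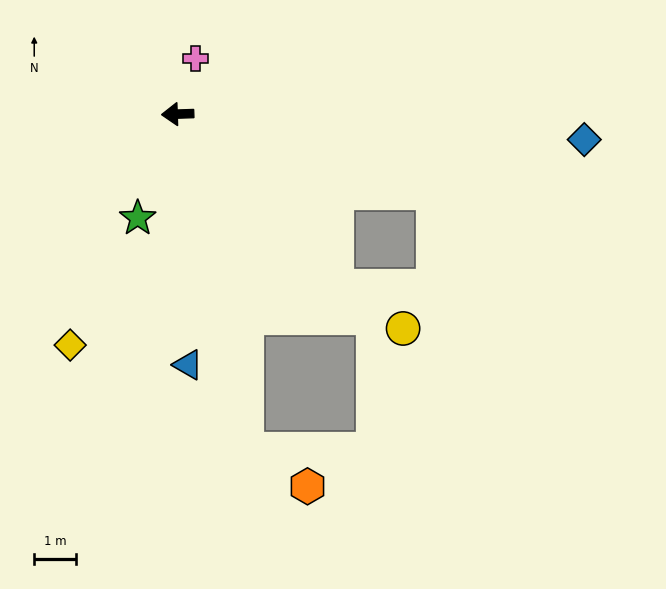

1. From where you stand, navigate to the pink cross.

turn right 110°, forward 1.4 m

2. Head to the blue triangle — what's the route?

turn left 90°, forward 6.0 m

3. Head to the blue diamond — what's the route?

turn left 174°, forward 9.8 m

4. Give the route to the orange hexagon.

blocked — turn left 100°, forward 8.3 m, then turn left 47°, forward 1.7 m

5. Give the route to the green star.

turn left 67°, forward 2.7 m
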